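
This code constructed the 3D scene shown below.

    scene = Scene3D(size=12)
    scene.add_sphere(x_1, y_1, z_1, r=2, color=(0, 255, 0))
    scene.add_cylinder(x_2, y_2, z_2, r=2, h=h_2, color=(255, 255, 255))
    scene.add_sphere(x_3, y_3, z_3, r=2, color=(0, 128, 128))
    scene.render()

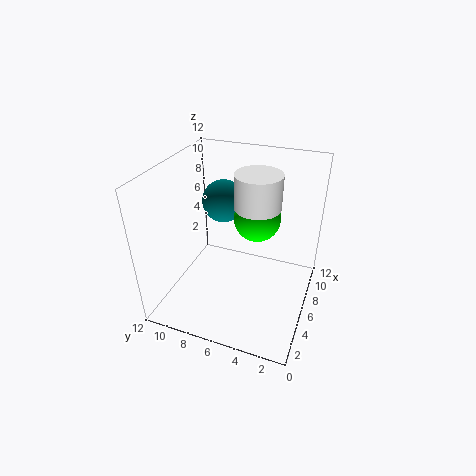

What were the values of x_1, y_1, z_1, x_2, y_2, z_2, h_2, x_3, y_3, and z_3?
x_1 = 8; y_1 = 5; z_1 = 7; x_2 = 8; y_2 = 5; z_2 = 8; h_2 = 3; x_3 = 10; y_3 = 9; z_3 = 7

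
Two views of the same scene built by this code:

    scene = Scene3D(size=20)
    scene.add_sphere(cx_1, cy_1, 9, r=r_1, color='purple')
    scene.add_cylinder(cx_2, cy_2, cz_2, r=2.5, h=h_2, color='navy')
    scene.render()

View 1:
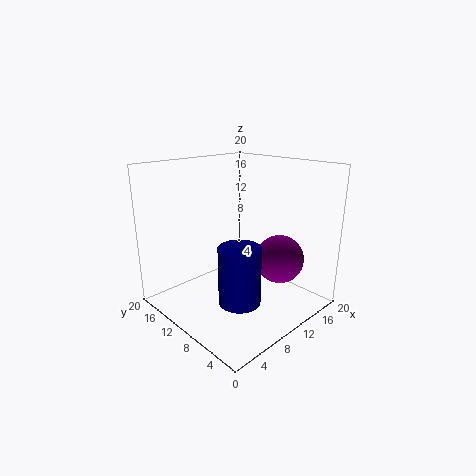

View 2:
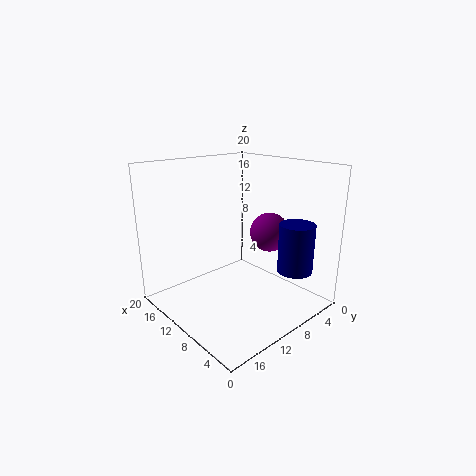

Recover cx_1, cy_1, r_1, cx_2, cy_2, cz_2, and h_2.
cx_1 = 10.5, cy_1 = 3, r_1 = 3, cx_2 = 4.5, cy_2 = 4, cz_2 = 5, h_2 = 7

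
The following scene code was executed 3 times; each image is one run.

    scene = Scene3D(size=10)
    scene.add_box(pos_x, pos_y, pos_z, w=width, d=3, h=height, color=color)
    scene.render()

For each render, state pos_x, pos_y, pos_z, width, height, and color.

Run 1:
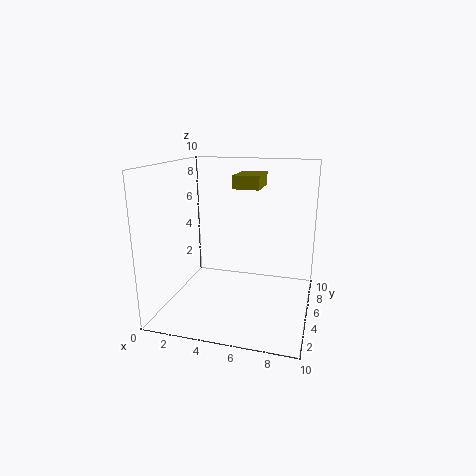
pos_x = 4, pos_y = 7, pos_z = 8, width = 2, height = 1, color = 'olive'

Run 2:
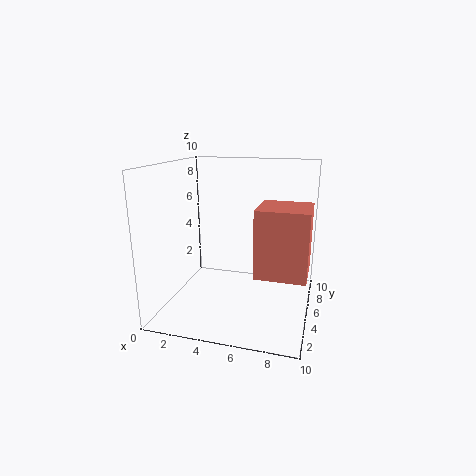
pos_x = 7, pos_y = 1, pos_z = 4, width = 3, height = 4, color = 'salmon'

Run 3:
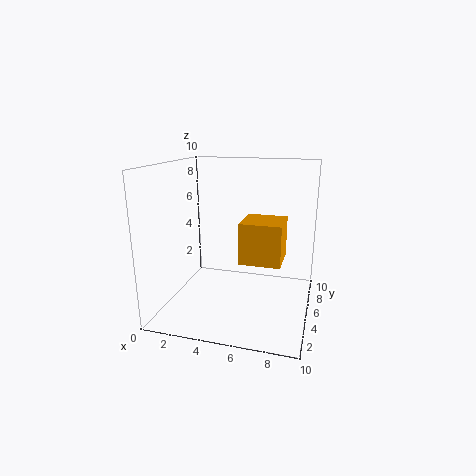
pos_x = 5, pos_y = 5, pos_z = 3, width = 3, height = 3, color = 'orange'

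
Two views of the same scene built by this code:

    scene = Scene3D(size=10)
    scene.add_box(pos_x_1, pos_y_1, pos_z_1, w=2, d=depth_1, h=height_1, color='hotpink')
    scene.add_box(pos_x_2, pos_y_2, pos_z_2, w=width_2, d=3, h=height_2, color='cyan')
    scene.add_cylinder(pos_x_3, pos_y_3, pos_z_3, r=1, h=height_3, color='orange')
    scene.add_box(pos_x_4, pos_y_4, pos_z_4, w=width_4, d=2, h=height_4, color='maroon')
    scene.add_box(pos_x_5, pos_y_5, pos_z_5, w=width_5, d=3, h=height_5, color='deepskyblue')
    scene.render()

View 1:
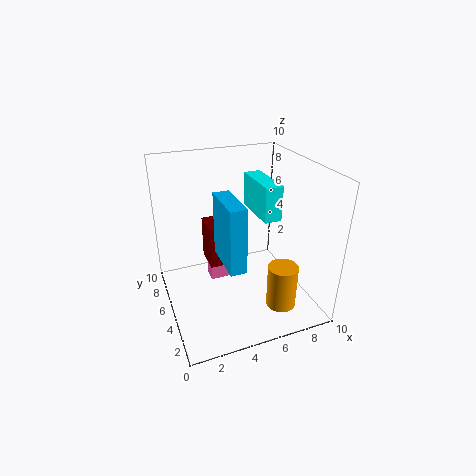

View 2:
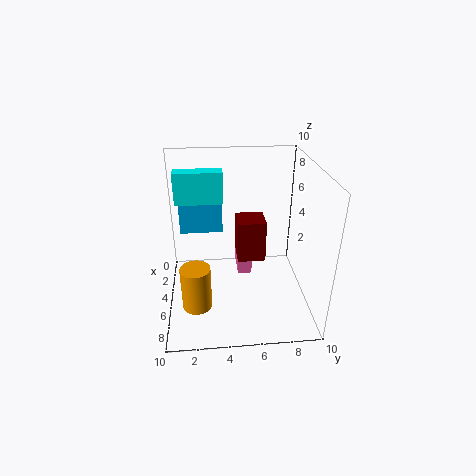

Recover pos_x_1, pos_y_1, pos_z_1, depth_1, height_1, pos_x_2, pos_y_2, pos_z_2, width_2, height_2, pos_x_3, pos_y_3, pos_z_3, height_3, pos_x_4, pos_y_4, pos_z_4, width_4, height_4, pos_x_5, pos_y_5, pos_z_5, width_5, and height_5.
pos_x_1 = 3, pos_y_1 = 5, pos_z_1 = 2, depth_1 = 1, height_1 = 1, pos_x_2 = 5, pos_y_2 = 1, pos_z_2 = 8, width_2 = 1, height_2 = 2, pos_x_3 = 7, pos_y_3 = 2, pos_z_3 = 1, height_3 = 3, pos_x_4 = 3, pos_y_4 = 5, pos_z_4 = 3, width_4 = 2, height_4 = 3, pos_x_5 = 3, pos_y_5 = 1, pos_z_5 = 5, width_5 = 1, height_5 = 4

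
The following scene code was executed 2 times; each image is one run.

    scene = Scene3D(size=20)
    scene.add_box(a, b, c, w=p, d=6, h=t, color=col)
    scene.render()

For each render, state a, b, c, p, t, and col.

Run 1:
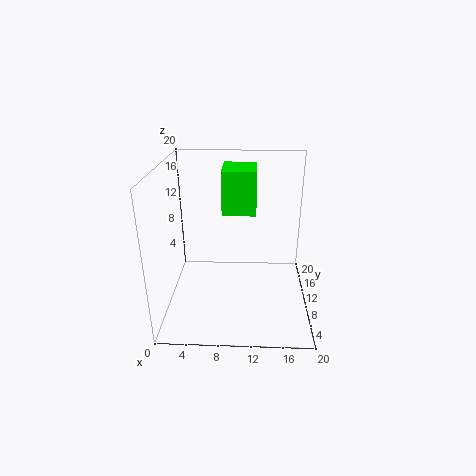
a = 7.5, b = 13, c = 12, p = 5, t = 6.5, col = 'lime'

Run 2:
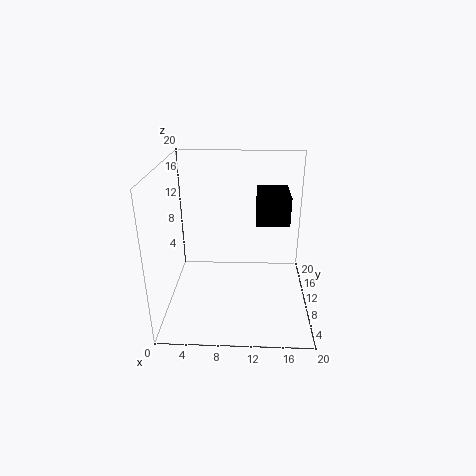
a = 12.5, b = 9.5, c = 12, p = 4.5, t = 4, col = 'black'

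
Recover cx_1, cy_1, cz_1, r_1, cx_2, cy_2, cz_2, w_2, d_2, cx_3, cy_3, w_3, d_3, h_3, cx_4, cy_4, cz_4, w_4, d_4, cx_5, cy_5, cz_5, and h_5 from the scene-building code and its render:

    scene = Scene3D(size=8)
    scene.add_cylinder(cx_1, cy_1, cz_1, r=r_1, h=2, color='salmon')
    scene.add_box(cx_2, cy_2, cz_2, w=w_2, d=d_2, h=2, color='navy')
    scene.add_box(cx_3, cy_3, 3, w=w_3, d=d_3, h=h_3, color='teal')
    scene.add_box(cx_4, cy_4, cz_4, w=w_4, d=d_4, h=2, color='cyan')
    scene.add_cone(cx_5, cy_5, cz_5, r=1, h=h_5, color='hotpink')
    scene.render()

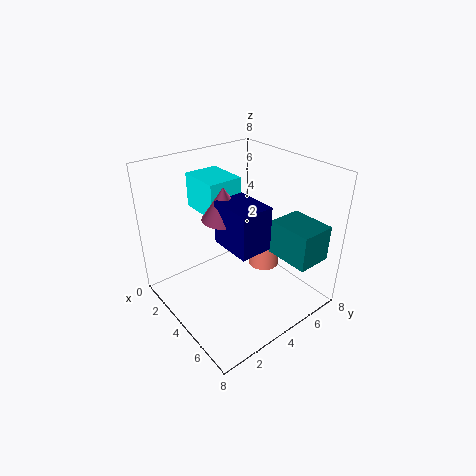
cx_1 = 3
cy_1 = 7
cz_1 = 0.5
r_1 = 1
cx_2 = 5.5
cy_2 = 1.5
cz_2 = 5.5
w_2 = 2
d_2 = 1.5
cx_3 = 5
cy_3 = 5.5
w_3 = 2.5
d_3 = 2
h_3 = 2
cx_4 = 0.5
cy_4 = 3
cz_4 = 5
w_4 = 2.5
d_4 = 2
cx_5 = 5.5
cy_5 = 2
cz_5 = 6.5
h_5 = 1.5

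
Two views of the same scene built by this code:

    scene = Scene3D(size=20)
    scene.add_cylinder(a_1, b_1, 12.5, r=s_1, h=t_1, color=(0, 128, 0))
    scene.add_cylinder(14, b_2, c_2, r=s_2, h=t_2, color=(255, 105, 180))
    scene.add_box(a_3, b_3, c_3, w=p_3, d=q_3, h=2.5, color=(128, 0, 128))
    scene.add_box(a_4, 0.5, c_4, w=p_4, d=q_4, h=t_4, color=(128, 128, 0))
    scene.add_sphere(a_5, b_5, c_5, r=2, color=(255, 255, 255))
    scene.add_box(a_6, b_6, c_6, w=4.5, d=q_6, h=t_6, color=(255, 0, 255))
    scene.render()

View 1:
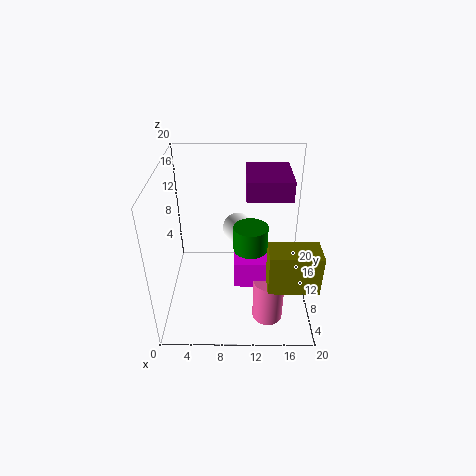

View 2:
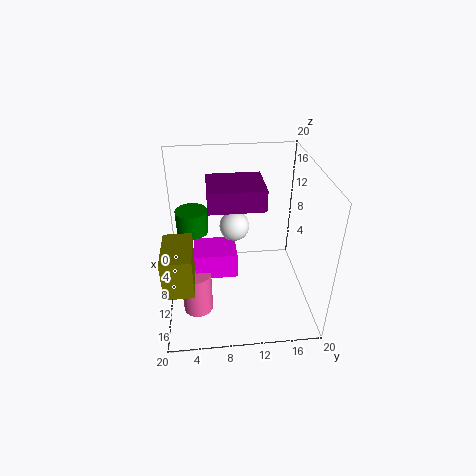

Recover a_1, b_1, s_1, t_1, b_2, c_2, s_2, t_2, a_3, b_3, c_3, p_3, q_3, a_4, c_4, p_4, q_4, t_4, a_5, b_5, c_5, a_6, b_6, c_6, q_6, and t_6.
a_1 = 11.5; b_1 = 4; s_1 = 2; t_1 = 3; b_2 = 4; c_2 = 1.5; s_2 = 2; t_2 = 6; a_3 = 11; b_3 = 6; c_3 = 17.5; p_3 = 5.5; q_3 = 6.5; a_4 = 13.5; c_4 = 8.5; p_4 = 6; q_4 = 3.5; t_4 = 5; a_5 = 10; b_5 = 9.5; c_5 = 12; a_6 = 9.5; b_6 = 4; c_6 = 6.5; q_6 = 5.5; t_6 = 3.5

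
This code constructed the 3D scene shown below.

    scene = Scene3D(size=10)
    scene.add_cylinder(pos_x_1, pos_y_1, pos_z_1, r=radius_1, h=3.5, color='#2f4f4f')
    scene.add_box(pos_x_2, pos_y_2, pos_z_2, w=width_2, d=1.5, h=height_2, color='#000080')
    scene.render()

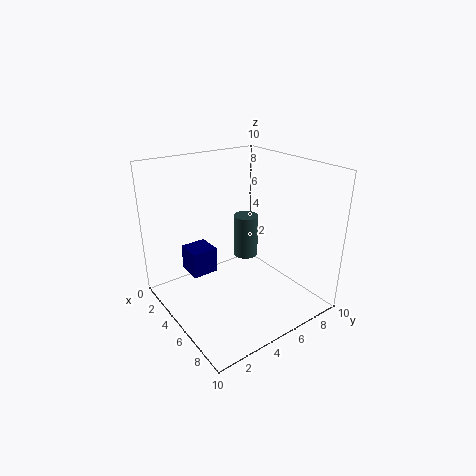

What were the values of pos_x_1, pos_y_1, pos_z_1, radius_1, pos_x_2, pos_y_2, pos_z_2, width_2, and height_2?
pos_x_1 = 2
pos_y_1 = 8
pos_z_1 = 1.5
radius_1 = 1
pos_x_2 = 5.5
pos_y_2 = 0.5
pos_z_2 = 4.5
width_2 = 1.5
height_2 = 1.5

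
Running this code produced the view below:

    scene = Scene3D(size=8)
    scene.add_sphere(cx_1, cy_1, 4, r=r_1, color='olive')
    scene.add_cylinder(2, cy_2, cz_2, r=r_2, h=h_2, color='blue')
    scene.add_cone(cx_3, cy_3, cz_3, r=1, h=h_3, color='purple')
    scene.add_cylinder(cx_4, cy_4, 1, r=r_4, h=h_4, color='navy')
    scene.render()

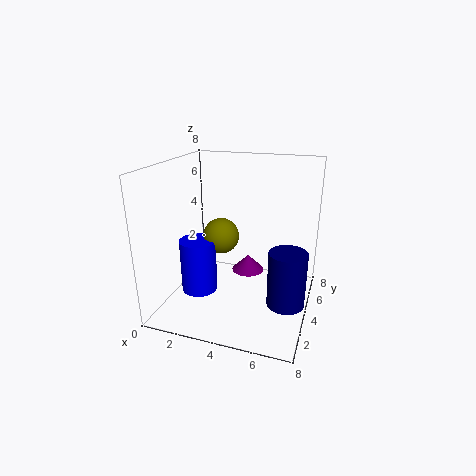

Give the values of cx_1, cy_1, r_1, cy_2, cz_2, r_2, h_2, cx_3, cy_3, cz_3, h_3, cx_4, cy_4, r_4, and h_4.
cx_1 = 3; cy_1 = 4; r_1 = 1; cy_2 = 3; cz_2 = 1; r_2 = 1; h_2 = 3; cx_3 = 4; cy_3 = 6; cz_3 = 1; h_3 = 1; cx_4 = 7; cy_4 = 3; r_4 = 1; h_4 = 3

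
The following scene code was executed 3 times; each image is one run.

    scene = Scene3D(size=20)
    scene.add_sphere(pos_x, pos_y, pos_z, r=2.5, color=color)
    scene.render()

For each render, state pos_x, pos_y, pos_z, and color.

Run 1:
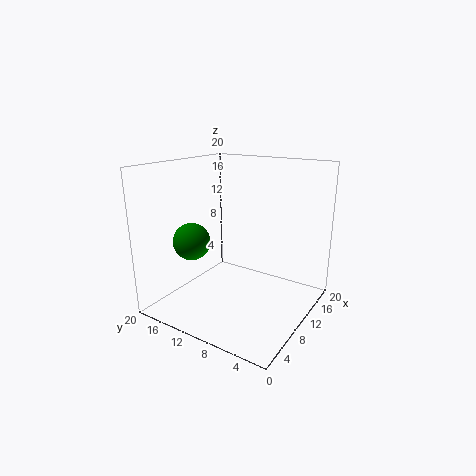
pos_x = 5.5
pos_y = 14.5
pos_z = 10
color = 'green'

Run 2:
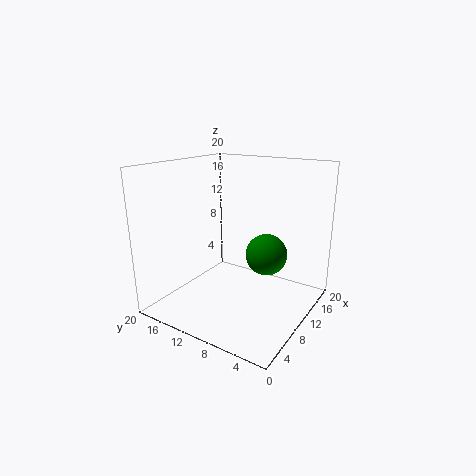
pos_x = 7
pos_y = 4
pos_z = 10
color = 'green'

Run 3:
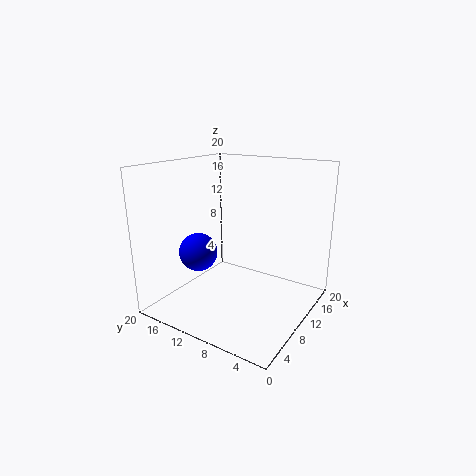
pos_x = 5
pos_y = 13
pos_z = 9
color = 'blue'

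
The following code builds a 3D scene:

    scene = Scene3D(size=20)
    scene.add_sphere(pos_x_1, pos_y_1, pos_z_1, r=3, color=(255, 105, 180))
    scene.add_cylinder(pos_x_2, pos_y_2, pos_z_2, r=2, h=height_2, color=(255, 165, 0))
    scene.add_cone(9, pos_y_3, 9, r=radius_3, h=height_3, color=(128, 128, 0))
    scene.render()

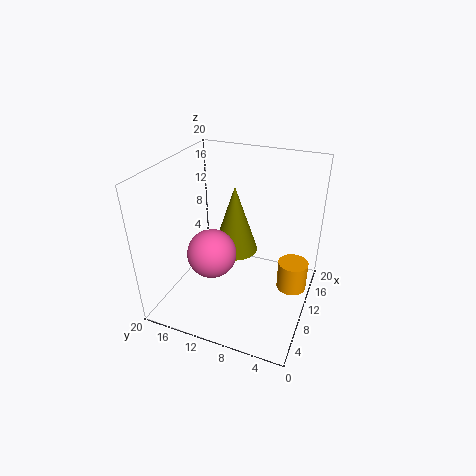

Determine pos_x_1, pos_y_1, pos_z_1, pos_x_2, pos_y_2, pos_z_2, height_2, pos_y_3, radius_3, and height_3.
pos_x_1 = 4
pos_y_1 = 11
pos_z_1 = 11
pos_x_2 = 10
pos_y_2 = 2
pos_z_2 = 4
height_2 = 4
pos_y_3 = 10
radius_3 = 3
height_3 = 9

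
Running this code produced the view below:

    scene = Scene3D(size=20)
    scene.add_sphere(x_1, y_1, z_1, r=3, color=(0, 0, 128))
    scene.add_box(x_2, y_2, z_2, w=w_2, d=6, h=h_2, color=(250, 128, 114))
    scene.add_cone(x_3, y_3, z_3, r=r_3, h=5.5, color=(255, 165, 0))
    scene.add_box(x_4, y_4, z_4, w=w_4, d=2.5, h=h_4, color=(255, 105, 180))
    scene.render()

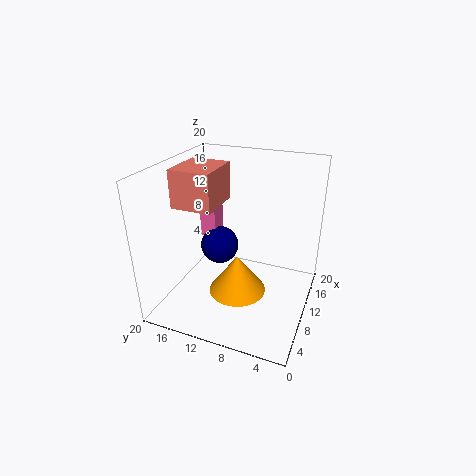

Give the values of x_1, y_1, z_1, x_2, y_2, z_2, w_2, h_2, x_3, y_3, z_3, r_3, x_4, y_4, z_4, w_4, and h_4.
x_1 = 14.5
y_1 = 15
z_1 = 5.5
x_2 = 8.5
y_2 = 13.5
z_2 = 13.5
w_2 = 7
h_2 = 5.5
x_3 = 8.5
y_3 = 9.5
z_3 = 2.5
r_3 = 4
x_4 = 14
y_4 = 15.5
z_4 = 7
w_4 = 3
h_4 = 5.5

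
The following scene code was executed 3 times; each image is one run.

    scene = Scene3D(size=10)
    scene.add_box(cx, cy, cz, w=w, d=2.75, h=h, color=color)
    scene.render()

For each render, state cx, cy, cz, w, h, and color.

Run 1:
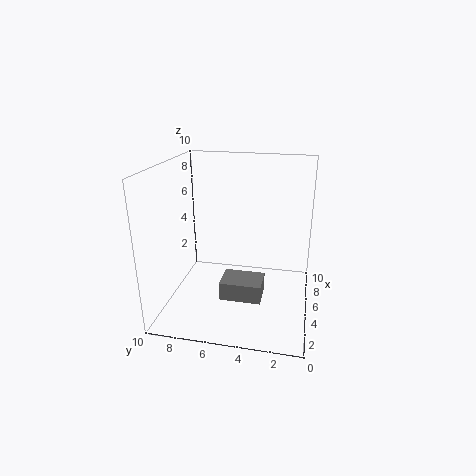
cx = 2.5, cy = 3, cz = 1.5, w = 2, h = 1.25, color = 'gray'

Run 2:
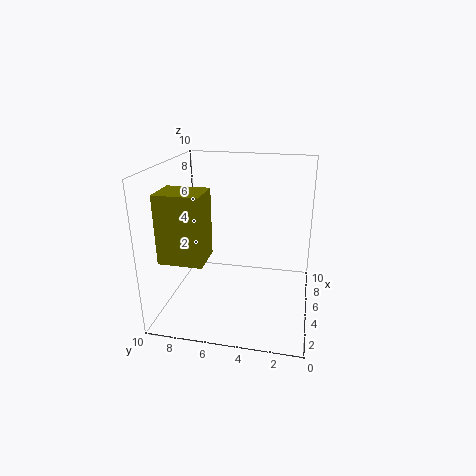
cx = 0.75, cy = 6.25, cz = 4.75, w = 2.25, h = 4.25, color = 'olive'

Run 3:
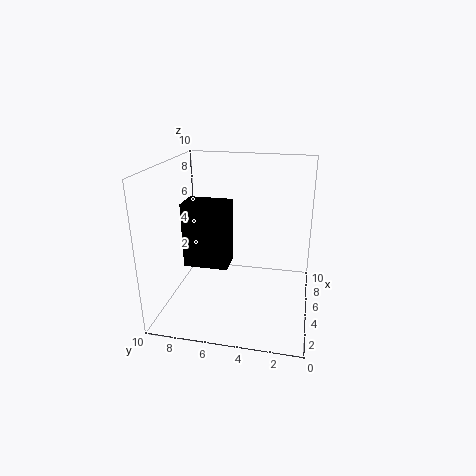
cx = 1.75, cy = 5, cz = 4.25, w = 1.75, h = 4, color = 'black'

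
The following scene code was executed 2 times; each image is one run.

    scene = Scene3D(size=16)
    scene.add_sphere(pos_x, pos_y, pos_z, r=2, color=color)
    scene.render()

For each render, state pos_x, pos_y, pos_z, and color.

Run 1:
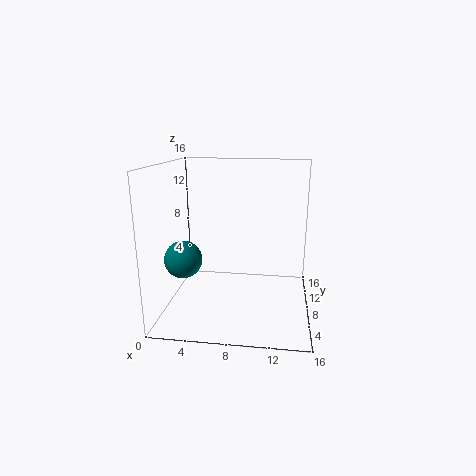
pos_x = 2.5; pos_y = 5.25; pos_z = 6.25; color = 'teal'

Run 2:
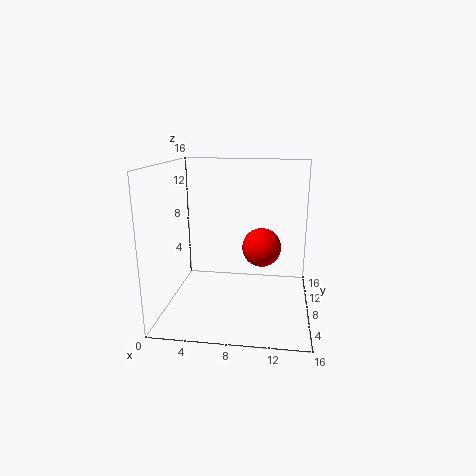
pos_x = 10.75; pos_y = 6; pos_z = 7.75; color = 'red'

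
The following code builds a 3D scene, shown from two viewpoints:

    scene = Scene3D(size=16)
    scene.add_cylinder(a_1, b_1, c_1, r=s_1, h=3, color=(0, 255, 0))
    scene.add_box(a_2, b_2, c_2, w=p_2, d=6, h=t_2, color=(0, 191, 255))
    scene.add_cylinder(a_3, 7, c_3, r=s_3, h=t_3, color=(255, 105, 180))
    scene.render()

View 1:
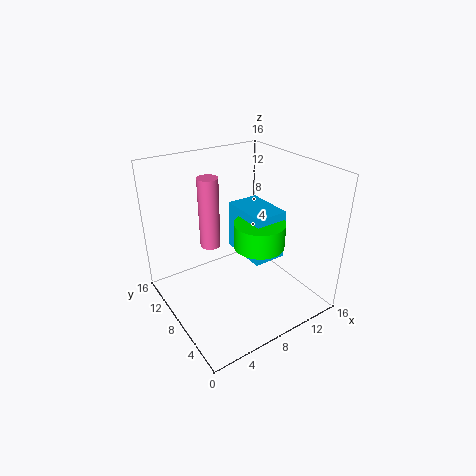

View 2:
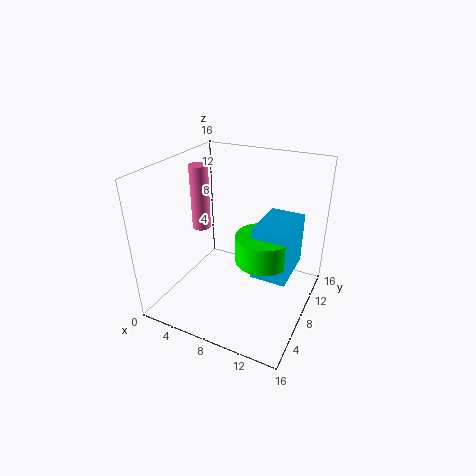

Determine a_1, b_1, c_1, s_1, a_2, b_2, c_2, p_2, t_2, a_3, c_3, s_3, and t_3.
a_1 = 11; b_1 = 8; c_1 = 6; s_1 = 3; a_2 = 10; b_2 = 7; c_2 = 4; p_2 = 4; t_2 = 6; a_3 = 4; c_3 = 9; s_3 = 1; t_3 = 7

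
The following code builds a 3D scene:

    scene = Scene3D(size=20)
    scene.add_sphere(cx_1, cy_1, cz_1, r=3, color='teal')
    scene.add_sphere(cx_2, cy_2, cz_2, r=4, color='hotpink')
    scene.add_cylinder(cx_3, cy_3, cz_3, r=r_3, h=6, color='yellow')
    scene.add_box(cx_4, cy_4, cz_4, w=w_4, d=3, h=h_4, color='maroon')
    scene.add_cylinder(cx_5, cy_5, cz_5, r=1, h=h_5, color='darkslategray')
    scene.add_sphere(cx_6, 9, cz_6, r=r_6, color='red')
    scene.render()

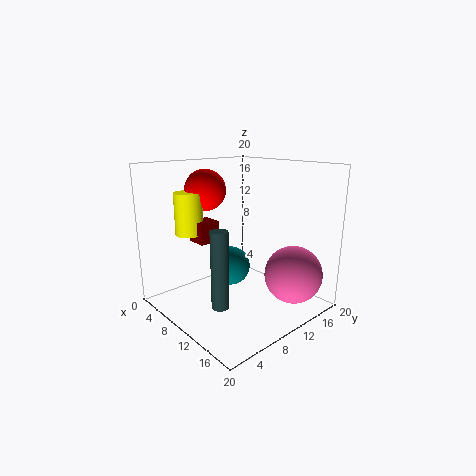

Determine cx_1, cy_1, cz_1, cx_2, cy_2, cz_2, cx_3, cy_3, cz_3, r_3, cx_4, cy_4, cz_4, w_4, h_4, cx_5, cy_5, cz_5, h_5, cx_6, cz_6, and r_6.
cx_1 = 6; cy_1 = 12; cz_1 = 4; cx_2 = 16; cy_2 = 15; cz_2 = 5; cx_3 = 4; cy_3 = 6; cz_3 = 10; r_3 = 2; cx_4 = 4; cy_4 = 6; cz_4 = 9; w_4 = 3; h_4 = 3; cx_5 = 16; cy_5 = 2; cz_5 = 5; h_5 = 9; cx_6 = 4; cz_6 = 16; r_6 = 3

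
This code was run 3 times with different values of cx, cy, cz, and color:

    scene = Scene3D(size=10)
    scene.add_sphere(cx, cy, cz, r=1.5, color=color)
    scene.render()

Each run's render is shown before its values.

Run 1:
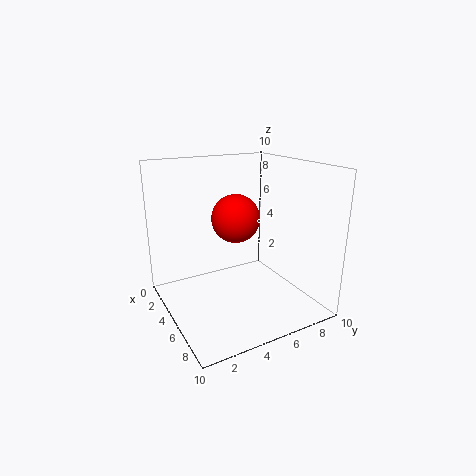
cx = 6.5, cy = 4, cz = 7, color = 'red'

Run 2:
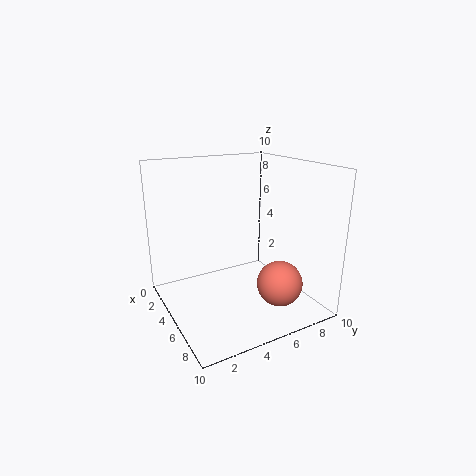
cx = 8, cy = 6.5, cz = 2.5, color = 'salmon'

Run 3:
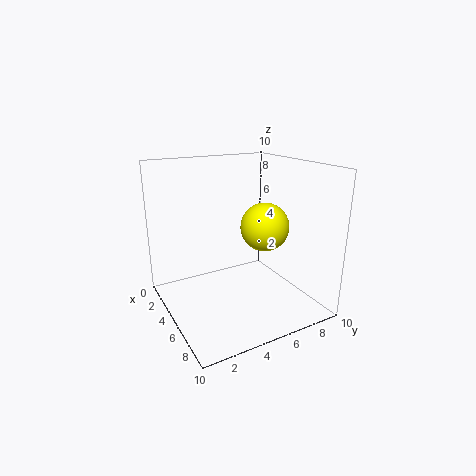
cx = 7.5, cy = 5.5, cz = 6.5, color = 'yellow'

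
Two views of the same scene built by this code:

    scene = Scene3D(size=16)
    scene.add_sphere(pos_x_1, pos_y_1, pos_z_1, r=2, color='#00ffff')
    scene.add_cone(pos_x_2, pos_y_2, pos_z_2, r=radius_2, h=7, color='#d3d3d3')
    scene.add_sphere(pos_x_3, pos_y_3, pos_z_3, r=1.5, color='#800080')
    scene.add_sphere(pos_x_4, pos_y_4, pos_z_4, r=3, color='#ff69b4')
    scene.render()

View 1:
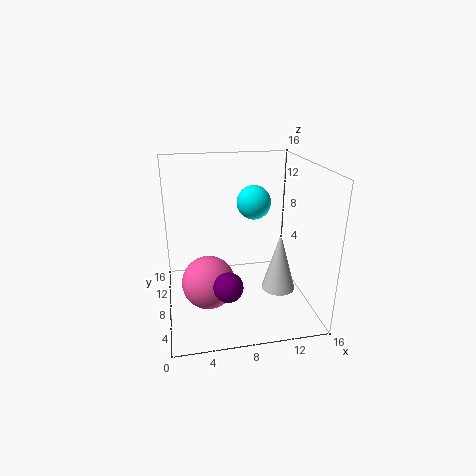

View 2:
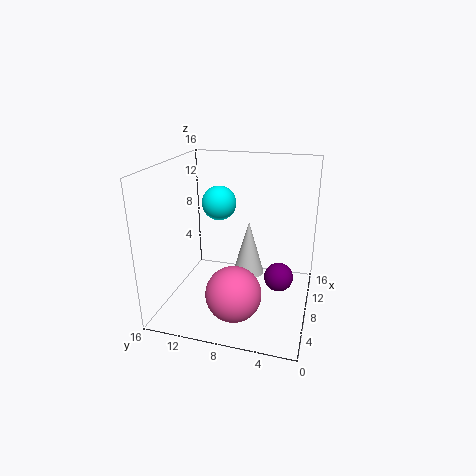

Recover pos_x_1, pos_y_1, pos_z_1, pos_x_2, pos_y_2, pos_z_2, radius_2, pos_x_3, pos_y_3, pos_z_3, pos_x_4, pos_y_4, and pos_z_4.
pos_x_1 = 10.5
pos_y_1 = 11
pos_z_1 = 11
pos_x_2 = 13
pos_y_2 = 8
pos_z_2 = 1
radius_2 = 2
pos_x_3 = 6
pos_y_3 = 3
pos_z_3 = 5
pos_x_4 = 4.5
pos_y_4 = 7.5
pos_z_4 = 3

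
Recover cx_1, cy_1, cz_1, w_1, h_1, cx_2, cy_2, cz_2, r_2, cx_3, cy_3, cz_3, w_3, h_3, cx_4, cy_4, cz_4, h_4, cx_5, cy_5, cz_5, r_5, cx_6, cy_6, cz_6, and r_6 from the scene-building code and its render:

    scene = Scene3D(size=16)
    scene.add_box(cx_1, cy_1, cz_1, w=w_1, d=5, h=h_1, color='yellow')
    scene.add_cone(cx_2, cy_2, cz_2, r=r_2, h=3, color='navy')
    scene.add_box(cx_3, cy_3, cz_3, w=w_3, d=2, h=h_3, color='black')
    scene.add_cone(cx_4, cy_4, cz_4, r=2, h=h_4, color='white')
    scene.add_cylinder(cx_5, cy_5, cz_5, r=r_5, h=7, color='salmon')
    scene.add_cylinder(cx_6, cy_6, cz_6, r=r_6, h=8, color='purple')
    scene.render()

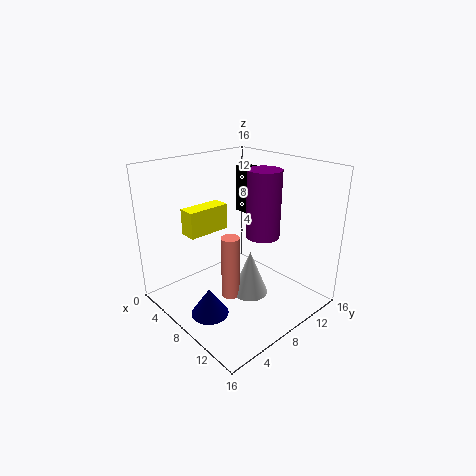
cx_1 = 3
cy_1 = 4
cz_1 = 8
w_1 = 2
h_1 = 3
cx_2 = 9
cy_2 = 3
cz_2 = 1
r_2 = 2
cx_3 = 1
cy_3 = 14
cz_3 = 8
w_3 = 4
h_3 = 6
cx_4 = 10
cy_4 = 8
cz_4 = 2
h_4 = 5
cx_5 = 9
cy_5 = 6
cz_5 = 2
r_5 = 1
cx_6 = 8
cy_6 = 12
cz_6 = 7
r_6 = 2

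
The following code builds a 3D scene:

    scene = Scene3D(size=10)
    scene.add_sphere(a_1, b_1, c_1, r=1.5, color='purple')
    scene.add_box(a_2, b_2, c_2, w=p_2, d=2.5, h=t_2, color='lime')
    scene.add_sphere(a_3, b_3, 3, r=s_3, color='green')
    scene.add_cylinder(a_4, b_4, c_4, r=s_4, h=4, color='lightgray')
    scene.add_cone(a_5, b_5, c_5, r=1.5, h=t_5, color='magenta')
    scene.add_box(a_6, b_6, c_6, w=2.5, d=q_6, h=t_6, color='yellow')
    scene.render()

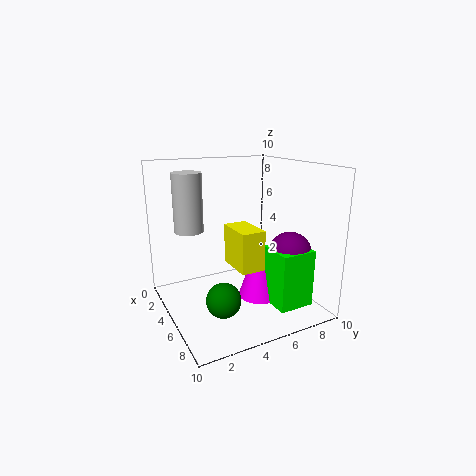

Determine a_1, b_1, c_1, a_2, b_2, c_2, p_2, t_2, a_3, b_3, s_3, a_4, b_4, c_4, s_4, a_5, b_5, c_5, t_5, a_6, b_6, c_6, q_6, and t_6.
a_1 = 7
b_1 = 8
c_1 = 4
a_2 = 6
b_2 = 6.5
c_2 = 0.5
p_2 = 2.5
t_2 = 4
a_3 = 9
b_3 = 2
s_3 = 1
a_4 = 3.5
b_4 = 2
c_4 = 5.5
s_4 = 1
a_5 = 5.5
b_5 = 6.5
c_5 = 0.5
t_5 = 4.5
a_6 = 6
b_6 = 3.5
c_6 = 4
q_6 = 1.5
t_6 = 2.5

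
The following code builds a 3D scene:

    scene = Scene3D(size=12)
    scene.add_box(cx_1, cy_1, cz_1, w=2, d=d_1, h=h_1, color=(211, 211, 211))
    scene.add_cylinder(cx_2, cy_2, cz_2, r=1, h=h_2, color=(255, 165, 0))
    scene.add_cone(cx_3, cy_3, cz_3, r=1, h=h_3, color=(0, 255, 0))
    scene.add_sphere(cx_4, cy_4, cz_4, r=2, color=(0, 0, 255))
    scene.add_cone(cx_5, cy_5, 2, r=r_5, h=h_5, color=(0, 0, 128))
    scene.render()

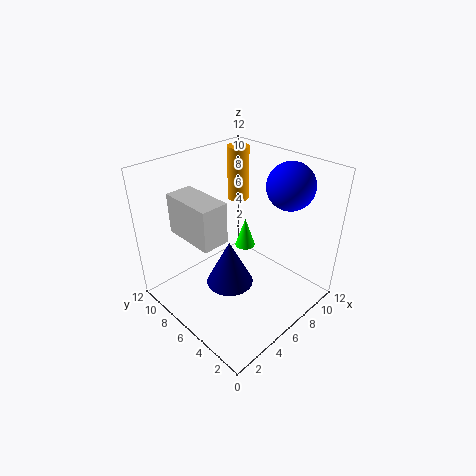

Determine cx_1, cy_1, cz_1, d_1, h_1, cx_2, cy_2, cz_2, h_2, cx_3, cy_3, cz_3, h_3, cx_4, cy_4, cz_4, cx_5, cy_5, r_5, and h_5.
cx_1 = 1; cy_1 = 4; cz_1 = 8; d_1 = 4; h_1 = 3; cx_2 = 10; cy_2 = 10; cz_2 = 7; h_2 = 5; cx_3 = 10; cy_3 = 9; cz_3 = 2; h_3 = 3; cx_4 = 10; cy_4 = 4; cz_4 = 10; cx_5 = 5; cy_5 = 6; r_5 = 2; h_5 = 4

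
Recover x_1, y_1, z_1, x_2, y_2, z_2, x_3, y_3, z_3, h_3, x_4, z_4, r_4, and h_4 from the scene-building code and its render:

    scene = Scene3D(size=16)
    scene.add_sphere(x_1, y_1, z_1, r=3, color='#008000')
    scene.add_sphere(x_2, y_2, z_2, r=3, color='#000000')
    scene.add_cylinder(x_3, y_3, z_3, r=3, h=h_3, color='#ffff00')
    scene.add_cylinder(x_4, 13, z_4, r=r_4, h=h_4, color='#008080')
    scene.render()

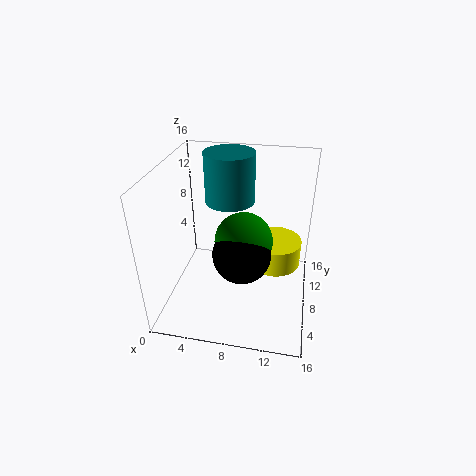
x_1 = 9; y_1 = 6; z_1 = 9; x_2 = 9; y_2 = 5; z_2 = 8; x_3 = 12; y_3 = 10; z_3 = 4; h_3 = 3; x_4 = 6; z_4 = 10; r_4 = 3; h_4 = 6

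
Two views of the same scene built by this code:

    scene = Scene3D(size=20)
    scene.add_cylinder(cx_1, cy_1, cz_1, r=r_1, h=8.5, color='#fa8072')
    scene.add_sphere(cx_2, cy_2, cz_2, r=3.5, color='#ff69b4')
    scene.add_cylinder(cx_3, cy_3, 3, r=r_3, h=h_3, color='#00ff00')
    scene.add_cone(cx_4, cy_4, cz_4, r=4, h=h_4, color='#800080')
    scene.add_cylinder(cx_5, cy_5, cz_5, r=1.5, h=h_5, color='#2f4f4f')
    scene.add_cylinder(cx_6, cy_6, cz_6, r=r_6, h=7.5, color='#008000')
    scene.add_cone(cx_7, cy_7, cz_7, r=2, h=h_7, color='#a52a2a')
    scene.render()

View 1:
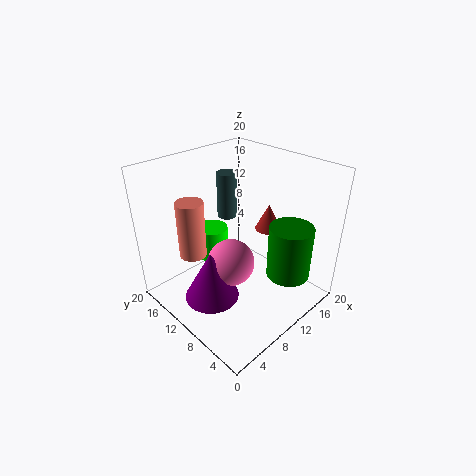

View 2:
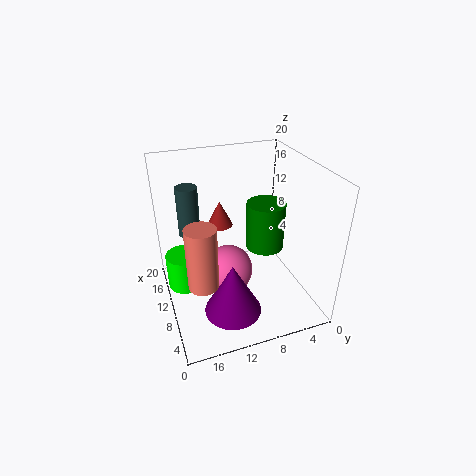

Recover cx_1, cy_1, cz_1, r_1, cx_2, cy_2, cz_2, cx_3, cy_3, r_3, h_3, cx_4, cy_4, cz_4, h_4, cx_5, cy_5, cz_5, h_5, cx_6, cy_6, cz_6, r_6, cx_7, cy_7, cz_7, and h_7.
cx_1 = 6.5, cy_1 = 16, cz_1 = 6, r_1 = 2, cx_2 = 10, cy_2 = 11.5, cz_2 = 5, cx_3 = 11.5, cy_3 = 17.5, r_3 = 2.5, h_3 = 5, cx_4 = 6.5, cy_4 = 12, cz_4 = 0.5, h_4 = 7.5, cx_5 = 13.5, cy_5 = 16, cz_5 = 10, h_5 = 7, cx_6 = 14, cy_6 = 4, cz_6 = 5, r_6 = 3, cx_7 = 17, cy_7 = 10.5, cz_7 = 8.5, h_7 = 4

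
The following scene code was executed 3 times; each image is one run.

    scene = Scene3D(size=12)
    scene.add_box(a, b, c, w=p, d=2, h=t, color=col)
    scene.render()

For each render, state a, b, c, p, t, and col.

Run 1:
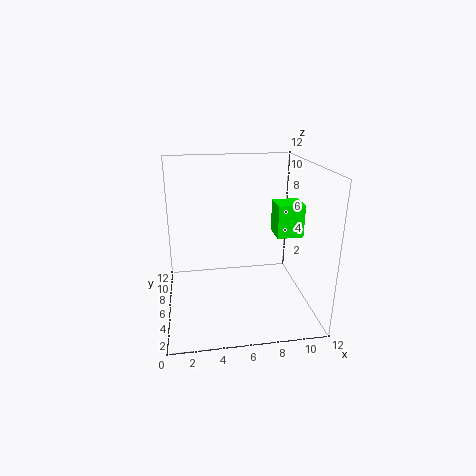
a = 8.5, b = 3, c = 7, p = 2, t = 2.5, col = 'lime'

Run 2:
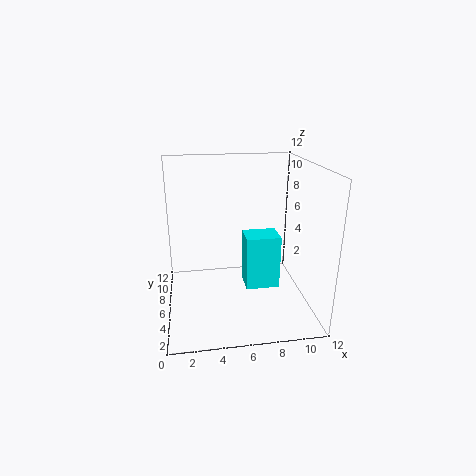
a = 6, b = 2, c = 3.5, p = 2.5, t = 4, col = 'cyan'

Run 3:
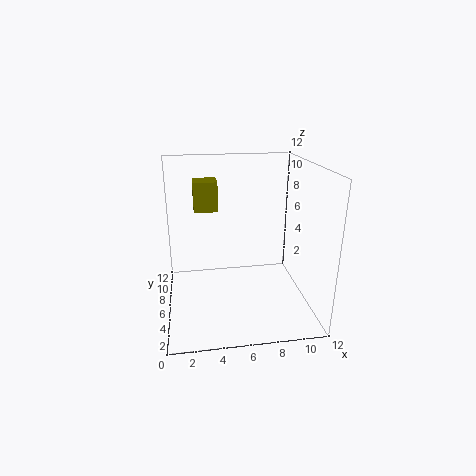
a = 2.5, b = 7, c = 8, p = 2, t = 2.5, col = 'olive'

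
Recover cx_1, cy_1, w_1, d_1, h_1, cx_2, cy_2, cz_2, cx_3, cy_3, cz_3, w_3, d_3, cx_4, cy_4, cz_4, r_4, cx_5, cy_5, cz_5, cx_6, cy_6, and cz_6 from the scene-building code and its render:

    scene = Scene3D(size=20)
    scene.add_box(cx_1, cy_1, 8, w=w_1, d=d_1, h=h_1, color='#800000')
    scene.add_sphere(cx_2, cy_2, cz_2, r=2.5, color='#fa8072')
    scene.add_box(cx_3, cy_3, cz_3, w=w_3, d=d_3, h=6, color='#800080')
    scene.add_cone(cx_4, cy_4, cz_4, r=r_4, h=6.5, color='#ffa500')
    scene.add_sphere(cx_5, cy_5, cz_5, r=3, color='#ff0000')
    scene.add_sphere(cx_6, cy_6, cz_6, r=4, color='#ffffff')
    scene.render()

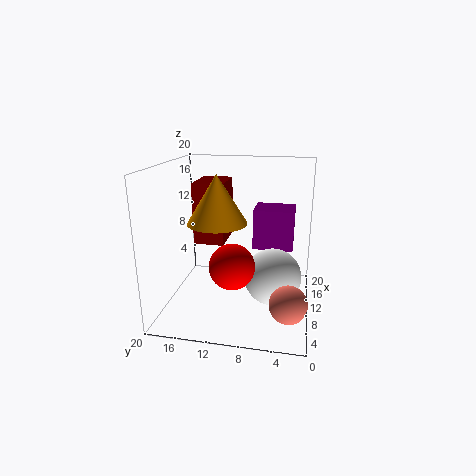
cx_1 = 11.5; cy_1 = 12.5; w_1 = 6.5; d_1 = 4.5; h_1 = 9; cx_2 = 5.5; cy_2 = 2.5; cz_2 = 3; cx_3 = 13.5; cy_3 = 2.5; cz_3 = 7; w_3 = 5; d_3 = 6; cx_4 = 8.5; cy_4 = 12.5; cz_4 = 12.5; r_4 = 4; cx_5 = 6; cy_5 = 10; cz_5 = 7.5; cx_6 = 10; cy_6 = 5; cz_6 = 4.5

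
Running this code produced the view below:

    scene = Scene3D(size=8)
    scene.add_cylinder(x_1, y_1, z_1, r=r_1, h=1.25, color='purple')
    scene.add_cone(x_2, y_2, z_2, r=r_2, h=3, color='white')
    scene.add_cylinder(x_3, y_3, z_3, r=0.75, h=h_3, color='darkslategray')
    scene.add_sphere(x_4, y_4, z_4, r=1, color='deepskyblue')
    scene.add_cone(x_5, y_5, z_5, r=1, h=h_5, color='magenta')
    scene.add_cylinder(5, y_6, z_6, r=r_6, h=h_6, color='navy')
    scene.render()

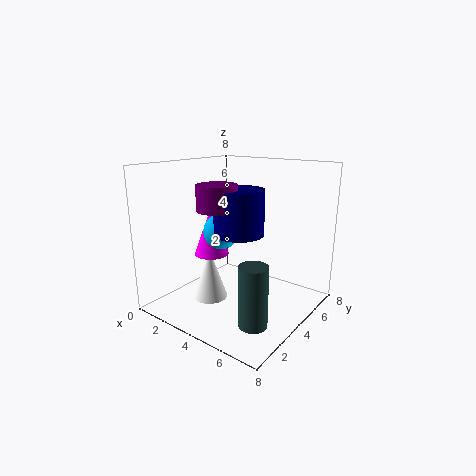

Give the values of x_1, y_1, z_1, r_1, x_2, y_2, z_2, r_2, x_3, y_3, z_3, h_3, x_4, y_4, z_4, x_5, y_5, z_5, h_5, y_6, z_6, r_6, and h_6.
x_1 = 4.25; y_1 = 2; z_1 = 6; r_1 = 1; x_2 = 2.5; y_2 = 3.25; z_2 = 0.25; r_2 = 1; x_3 = 6.25; y_3 = 2.25; z_3 = 0.25; h_3 = 3.25; x_4 = 3; y_4 = 3.75; z_4 = 4.25; x_5 = 2.25; y_5 = 3.75; z_5 = 2.75; h_5 = 2.75; y_6 = 2.75; z_6 = 4.75; r_6 = 1.25; h_6 = 2.25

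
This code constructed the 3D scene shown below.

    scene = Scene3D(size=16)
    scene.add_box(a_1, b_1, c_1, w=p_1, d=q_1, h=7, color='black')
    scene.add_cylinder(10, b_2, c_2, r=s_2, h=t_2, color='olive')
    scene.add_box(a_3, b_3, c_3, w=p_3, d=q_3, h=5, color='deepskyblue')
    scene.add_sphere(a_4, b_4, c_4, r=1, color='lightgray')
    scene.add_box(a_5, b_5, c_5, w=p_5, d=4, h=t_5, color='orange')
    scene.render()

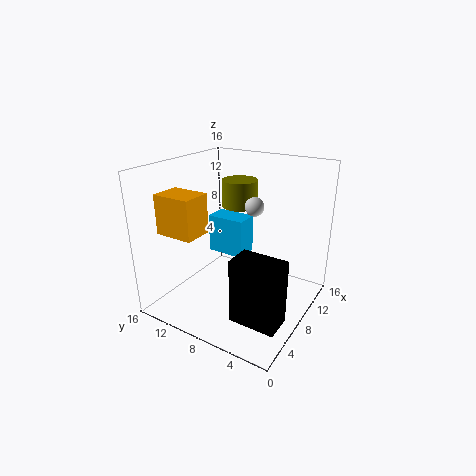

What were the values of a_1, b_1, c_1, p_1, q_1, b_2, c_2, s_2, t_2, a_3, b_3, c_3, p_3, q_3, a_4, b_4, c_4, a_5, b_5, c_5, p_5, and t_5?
a_1 = 3, b_1 = 1, c_1 = 1, p_1 = 3, q_1 = 5, b_2 = 9, c_2 = 11, s_2 = 2, t_2 = 3, a_3 = 12, b_3 = 10, c_3 = 3, p_3 = 3, q_3 = 5, a_4 = 8, b_4 = 6, c_4 = 12, a_5 = 1, b_5 = 9, c_5 = 10, p_5 = 3, t_5 = 4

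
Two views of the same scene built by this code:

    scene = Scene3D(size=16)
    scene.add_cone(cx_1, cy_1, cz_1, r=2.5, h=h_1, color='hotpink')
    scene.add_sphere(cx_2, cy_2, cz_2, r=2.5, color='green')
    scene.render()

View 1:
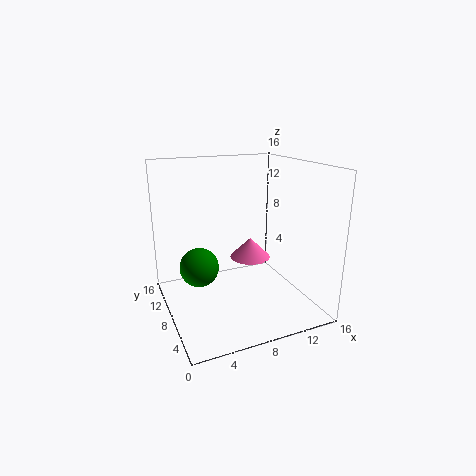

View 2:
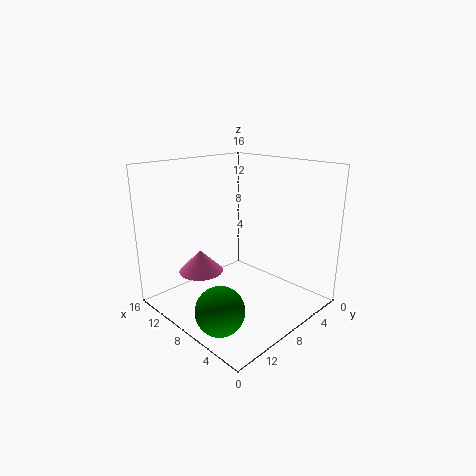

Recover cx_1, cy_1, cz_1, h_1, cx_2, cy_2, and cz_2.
cx_1 = 11; cy_1 = 11; cz_1 = 4; h_1 = 2.5; cx_2 = 5; cy_2 = 13.5; cz_2 = 2.5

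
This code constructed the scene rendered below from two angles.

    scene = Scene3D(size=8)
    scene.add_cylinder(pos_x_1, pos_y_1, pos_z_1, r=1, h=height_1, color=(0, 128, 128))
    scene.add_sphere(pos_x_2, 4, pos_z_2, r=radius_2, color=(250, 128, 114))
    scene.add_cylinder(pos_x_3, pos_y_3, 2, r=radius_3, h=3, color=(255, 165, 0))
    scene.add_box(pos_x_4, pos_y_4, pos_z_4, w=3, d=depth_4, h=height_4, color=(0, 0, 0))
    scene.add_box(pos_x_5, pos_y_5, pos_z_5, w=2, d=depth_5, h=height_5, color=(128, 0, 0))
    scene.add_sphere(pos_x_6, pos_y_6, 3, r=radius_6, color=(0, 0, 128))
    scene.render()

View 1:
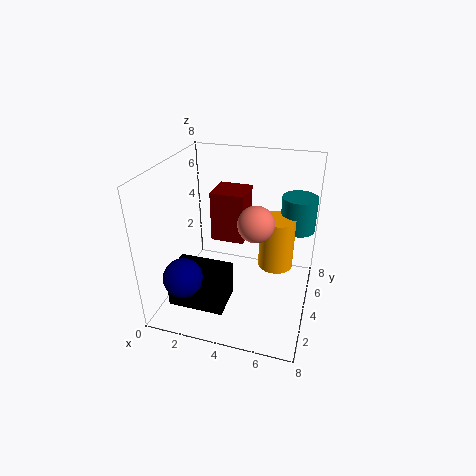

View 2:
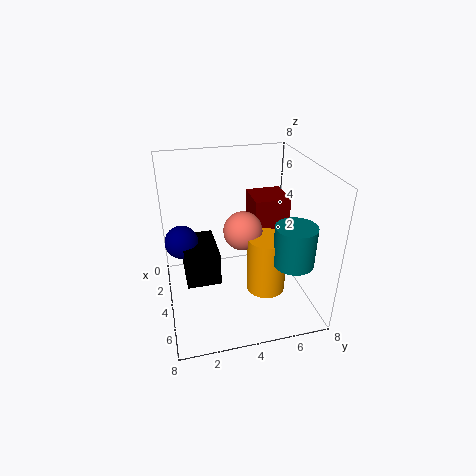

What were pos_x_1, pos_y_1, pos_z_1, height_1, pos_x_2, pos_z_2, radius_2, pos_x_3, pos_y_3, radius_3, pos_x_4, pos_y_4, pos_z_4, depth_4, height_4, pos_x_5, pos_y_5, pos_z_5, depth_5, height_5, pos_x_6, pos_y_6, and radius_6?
pos_x_1 = 7; pos_y_1 = 6; pos_z_1 = 4; height_1 = 2; pos_x_2 = 5; pos_z_2 = 5; radius_2 = 1; pos_x_3 = 6; pos_y_3 = 5; radius_3 = 1; pos_x_4 = 1; pos_y_4 = 1; pos_z_4 = 1; depth_4 = 2; height_4 = 2; pos_x_5 = 2; pos_y_5 = 5; pos_z_5 = 3; depth_5 = 2; height_5 = 3; pos_x_6 = 2; pos_y_6 = 1; radius_6 = 1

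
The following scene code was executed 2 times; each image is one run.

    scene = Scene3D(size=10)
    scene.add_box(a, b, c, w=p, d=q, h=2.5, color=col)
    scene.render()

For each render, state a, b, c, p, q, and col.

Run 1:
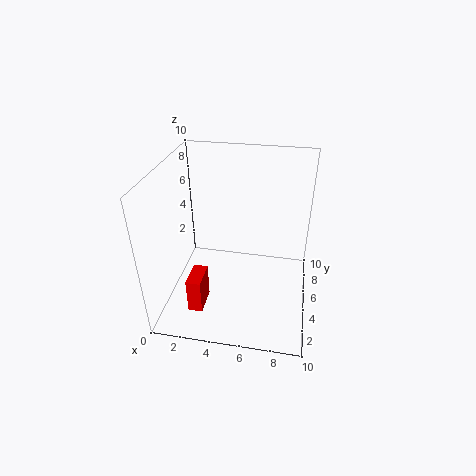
a = 2; b = 2; c = 0.5; p = 1; q = 2; col = 'red'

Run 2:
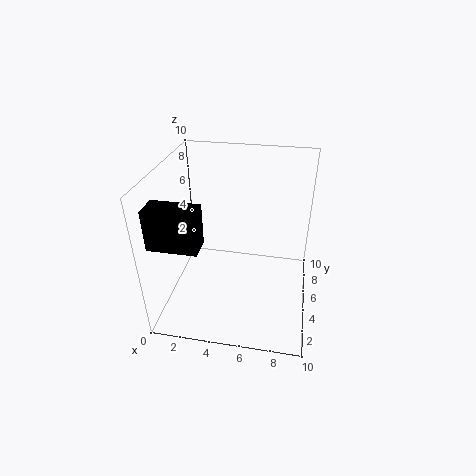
a = 0.5; b = 0.5; c = 6.5; p = 3; q = 1.5; col = 'black'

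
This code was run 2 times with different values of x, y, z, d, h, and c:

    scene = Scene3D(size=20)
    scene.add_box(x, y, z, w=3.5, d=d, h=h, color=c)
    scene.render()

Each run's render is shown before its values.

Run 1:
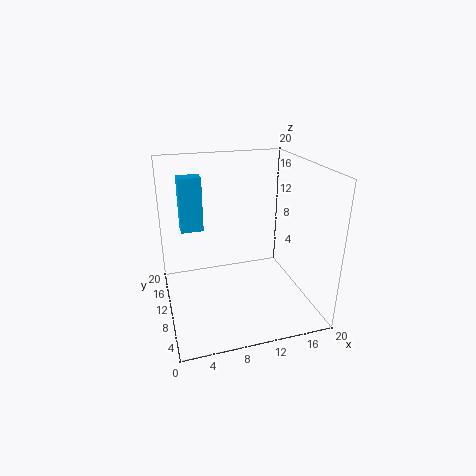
x = 3; y = 17; z = 8.5; d = 2.5; h = 8.5; c = 'deepskyblue'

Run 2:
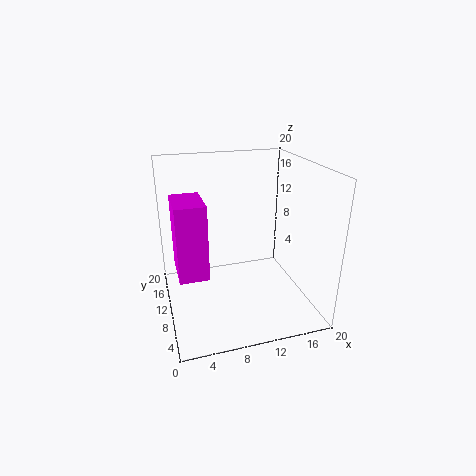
x = 1; y = 3; z = 8.5; d = 5.5; h = 9; c = 'magenta'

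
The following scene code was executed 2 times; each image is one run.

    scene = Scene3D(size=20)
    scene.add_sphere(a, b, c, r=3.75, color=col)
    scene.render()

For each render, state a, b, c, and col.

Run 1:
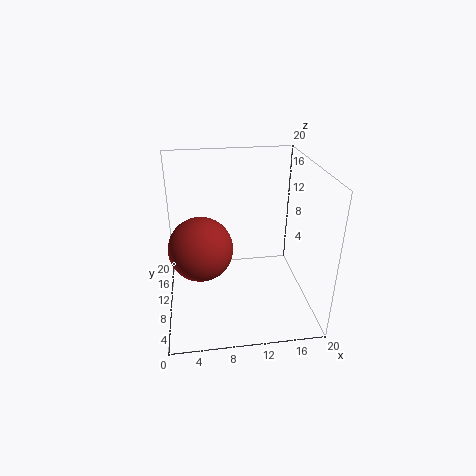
a = 4.75, b = 4, c = 12.25, col = 'brown'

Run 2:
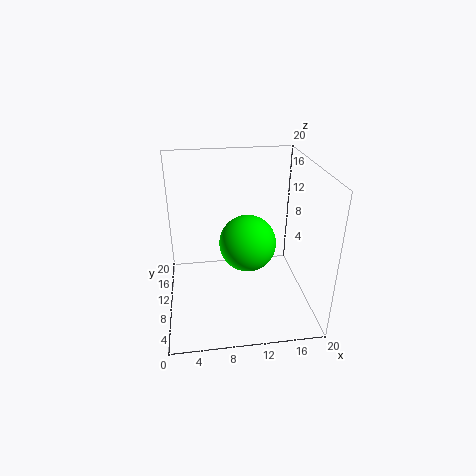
a = 11, b = 8, c = 10.25, col = 'lime'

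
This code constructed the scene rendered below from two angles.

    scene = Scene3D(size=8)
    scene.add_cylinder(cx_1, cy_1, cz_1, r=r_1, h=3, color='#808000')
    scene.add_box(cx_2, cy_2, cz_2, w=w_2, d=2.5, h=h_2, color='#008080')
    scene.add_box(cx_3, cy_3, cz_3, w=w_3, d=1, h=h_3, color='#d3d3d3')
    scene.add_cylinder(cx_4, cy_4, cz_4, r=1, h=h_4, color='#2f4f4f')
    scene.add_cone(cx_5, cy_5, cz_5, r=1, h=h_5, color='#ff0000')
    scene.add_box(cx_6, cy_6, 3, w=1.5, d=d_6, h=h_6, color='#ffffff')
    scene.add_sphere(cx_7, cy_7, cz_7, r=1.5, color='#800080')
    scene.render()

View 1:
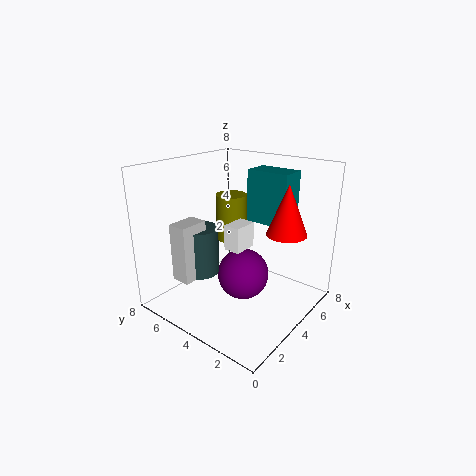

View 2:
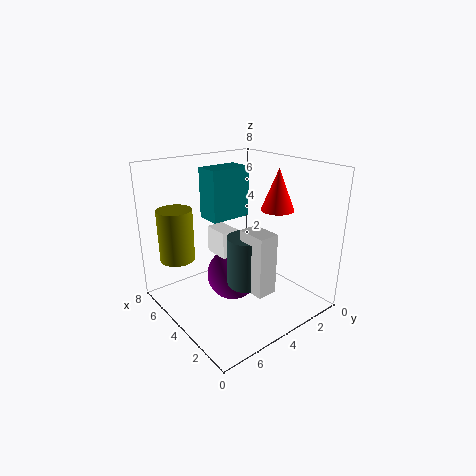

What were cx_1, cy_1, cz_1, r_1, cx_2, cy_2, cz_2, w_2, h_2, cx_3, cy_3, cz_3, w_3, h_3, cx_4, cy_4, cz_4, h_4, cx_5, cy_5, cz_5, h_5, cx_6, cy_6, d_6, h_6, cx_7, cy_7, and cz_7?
cx_1 = 6.5, cy_1 = 6.5, cz_1 = 2.5, r_1 = 1, cx_2 = 5.5, cy_2 = 2, cz_2 = 4.5, w_2 = 1.5, h_2 = 3, cx_3 = 0.5, cy_3 = 4.5, cz_3 = 2.5, w_3 = 1.5, h_3 = 3, cx_4 = 2, cy_4 = 5, cz_4 = 2.5, h_4 = 2.5, cx_5 = 4, cy_5 = 1, cz_5 = 5, h_5 = 2.5, cx_6 = 4, cy_6 = 4, d_6 = 1, h_6 = 1.5, cx_7 = 4.5, cy_7 = 4, cz_7 = 1.5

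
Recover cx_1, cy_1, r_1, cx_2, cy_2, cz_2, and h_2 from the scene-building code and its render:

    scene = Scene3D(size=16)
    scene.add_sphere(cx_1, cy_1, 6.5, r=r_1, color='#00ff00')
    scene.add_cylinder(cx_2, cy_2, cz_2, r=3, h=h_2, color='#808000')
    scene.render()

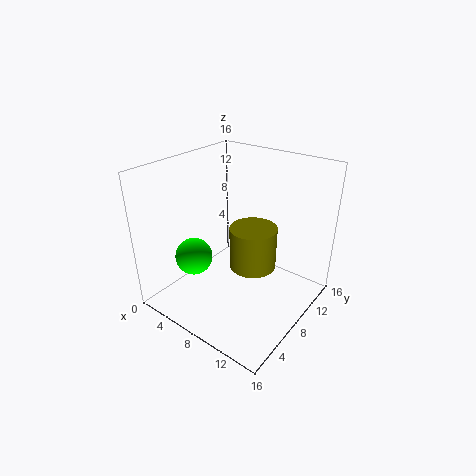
cx_1 = 5, cy_1 = 4, r_1 = 2, cx_2 = 7, cy_2 = 12.5, cz_2 = 1.5, h_2 = 5.5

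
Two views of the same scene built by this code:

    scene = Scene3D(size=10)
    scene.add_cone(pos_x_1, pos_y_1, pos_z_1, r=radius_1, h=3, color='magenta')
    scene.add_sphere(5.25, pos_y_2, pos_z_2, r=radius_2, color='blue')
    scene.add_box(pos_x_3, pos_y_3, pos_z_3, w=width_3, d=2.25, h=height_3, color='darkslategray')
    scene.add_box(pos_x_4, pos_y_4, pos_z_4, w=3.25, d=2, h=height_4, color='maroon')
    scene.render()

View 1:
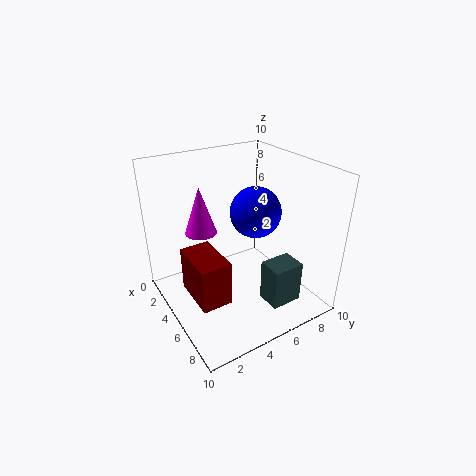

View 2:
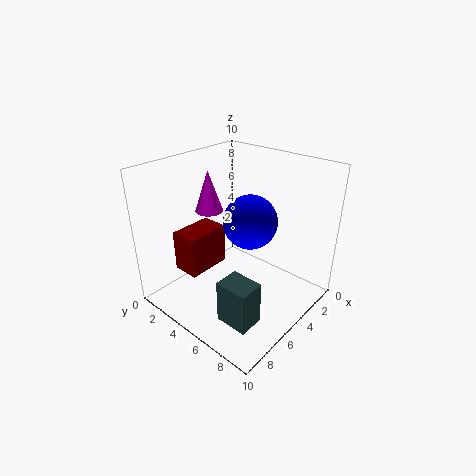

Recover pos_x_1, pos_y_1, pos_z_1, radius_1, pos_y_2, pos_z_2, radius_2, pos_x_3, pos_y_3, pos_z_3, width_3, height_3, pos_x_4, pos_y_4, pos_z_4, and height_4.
pos_x_1 = 5
pos_y_1 = 2.25
pos_z_1 = 6.25
radius_1 = 1
pos_y_2 = 6.25
pos_z_2 = 6.75
radius_2 = 1.75
pos_x_3 = 6.5
pos_y_3 = 6
pos_z_3 = 0.5
width_3 = 1.75
height_3 = 3
pos_x_4 = 4.25
pos_y_4 = 1
pos_z_4 = 2
height_4 = 3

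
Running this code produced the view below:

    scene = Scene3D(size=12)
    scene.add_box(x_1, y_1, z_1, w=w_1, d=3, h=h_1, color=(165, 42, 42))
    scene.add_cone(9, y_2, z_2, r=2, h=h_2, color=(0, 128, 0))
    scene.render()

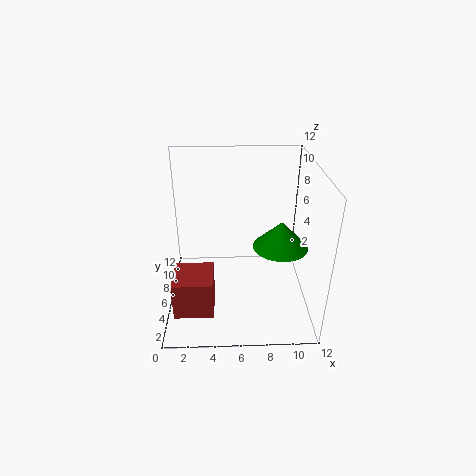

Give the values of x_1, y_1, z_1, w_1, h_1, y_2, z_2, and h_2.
x_1 = 1
y_1 = 1
z_1 = 2
w_1 = 3
h_1 = 3
y_2 = 3
z_2 = 7
h_2 = 2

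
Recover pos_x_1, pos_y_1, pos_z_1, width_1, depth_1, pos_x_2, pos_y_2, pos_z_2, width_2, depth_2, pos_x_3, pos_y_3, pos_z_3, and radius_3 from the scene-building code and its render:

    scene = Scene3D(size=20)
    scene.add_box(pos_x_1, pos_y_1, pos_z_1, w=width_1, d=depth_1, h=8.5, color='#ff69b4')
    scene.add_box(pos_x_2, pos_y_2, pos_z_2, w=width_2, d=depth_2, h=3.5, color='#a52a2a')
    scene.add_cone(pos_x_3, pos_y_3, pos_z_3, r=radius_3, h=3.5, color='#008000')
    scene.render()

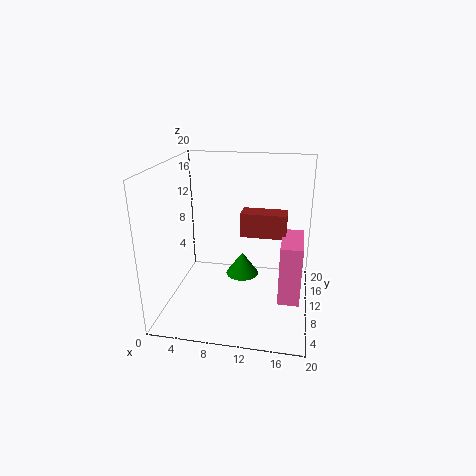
pos_x_1 = 16; pos_y_1 = 7.5; pos_z_1 = 1.5; width_1 = 3; depth_1 = 7; pos_x_2 = 10; pos_y_2 = 11.5; pos_z_2 = 9.5; width_2 = 6.5; depth_2 = 3; pos_x_3 = 10; pos_y_3 = 13.5; pos_z_3 = 2.5; radius_3 = 2.5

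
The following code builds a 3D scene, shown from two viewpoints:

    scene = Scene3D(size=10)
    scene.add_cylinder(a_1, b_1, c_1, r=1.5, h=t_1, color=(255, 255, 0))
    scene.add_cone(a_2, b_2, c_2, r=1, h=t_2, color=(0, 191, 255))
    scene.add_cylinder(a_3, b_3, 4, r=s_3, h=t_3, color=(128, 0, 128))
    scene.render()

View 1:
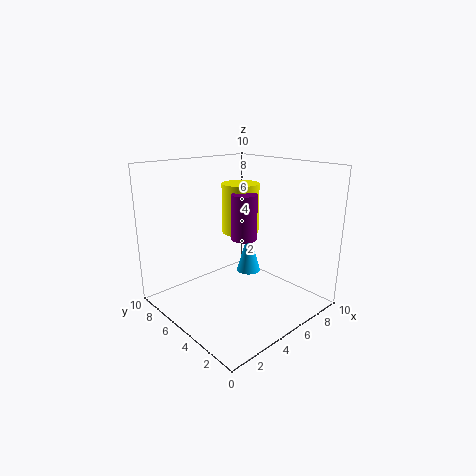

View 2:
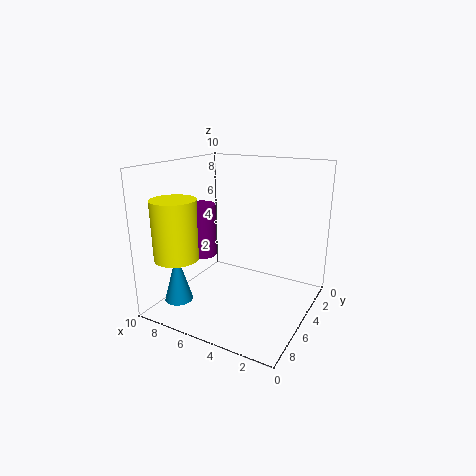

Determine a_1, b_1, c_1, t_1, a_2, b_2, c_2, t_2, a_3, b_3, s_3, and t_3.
a_1 = 8; b_1 = 8; c_1 = 4; t_1 = 4; a_2 = 8.5; b_2 = 7.5; c_2 = 0.5; t_2 = 3.5; a_3 = 7; b_3 = 6.5; s_3 = 1; t_3 = 3.5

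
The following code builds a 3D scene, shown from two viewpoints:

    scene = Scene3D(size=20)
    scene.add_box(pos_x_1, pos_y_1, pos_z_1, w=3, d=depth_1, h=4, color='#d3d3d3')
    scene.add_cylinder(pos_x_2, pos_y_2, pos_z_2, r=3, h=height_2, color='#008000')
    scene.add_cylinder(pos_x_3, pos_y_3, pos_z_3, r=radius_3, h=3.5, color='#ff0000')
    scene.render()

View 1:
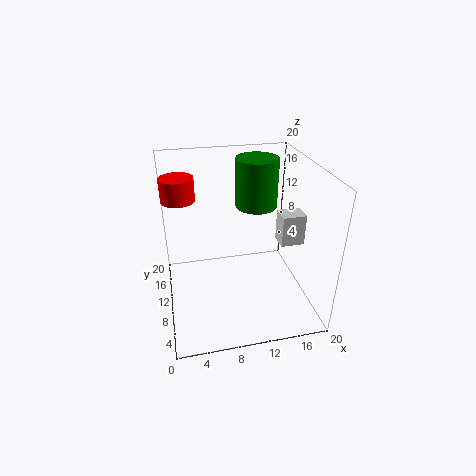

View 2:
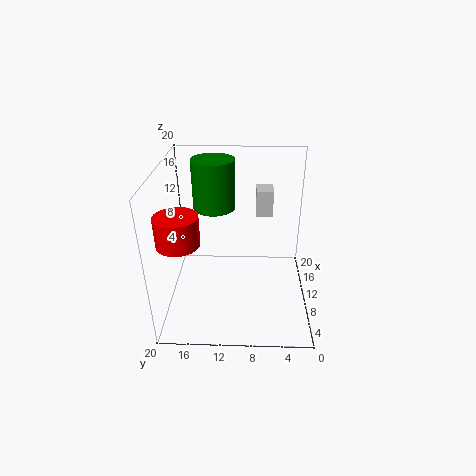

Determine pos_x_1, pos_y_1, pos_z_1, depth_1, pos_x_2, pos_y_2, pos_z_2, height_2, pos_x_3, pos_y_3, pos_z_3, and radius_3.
pos_x_1 = 14.5; pos_y_1 = 5; pos_z_1 = 11; depth_1 = 2.5; pos_x_2 = 13.5; pos_y_2 = 13.5; pos_z_2 = 13; height_2 = 7; pos_x_3 = 2.5; pos_y_3 = 16.5; pos_z_3 = 13.5; radius_3 = 2.5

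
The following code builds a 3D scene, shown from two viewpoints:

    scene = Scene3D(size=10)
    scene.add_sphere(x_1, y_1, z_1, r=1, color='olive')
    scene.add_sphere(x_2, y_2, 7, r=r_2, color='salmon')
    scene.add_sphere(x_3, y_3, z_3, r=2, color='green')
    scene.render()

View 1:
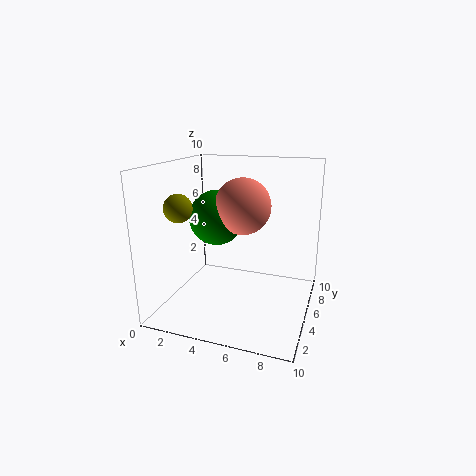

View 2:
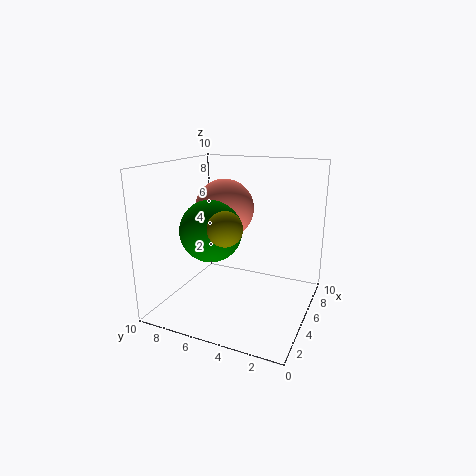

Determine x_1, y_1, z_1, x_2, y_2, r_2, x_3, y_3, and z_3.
x_1 = 1, y_1 = 4, z_1 = 7, x_2 = 5, y_2 = 6, r_2 = 2, x_3 = 3, y_3 = 6, z_3 = 6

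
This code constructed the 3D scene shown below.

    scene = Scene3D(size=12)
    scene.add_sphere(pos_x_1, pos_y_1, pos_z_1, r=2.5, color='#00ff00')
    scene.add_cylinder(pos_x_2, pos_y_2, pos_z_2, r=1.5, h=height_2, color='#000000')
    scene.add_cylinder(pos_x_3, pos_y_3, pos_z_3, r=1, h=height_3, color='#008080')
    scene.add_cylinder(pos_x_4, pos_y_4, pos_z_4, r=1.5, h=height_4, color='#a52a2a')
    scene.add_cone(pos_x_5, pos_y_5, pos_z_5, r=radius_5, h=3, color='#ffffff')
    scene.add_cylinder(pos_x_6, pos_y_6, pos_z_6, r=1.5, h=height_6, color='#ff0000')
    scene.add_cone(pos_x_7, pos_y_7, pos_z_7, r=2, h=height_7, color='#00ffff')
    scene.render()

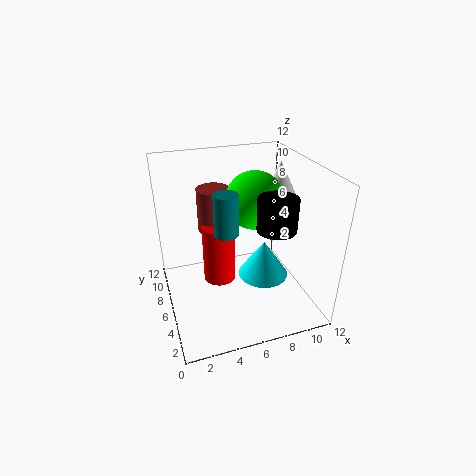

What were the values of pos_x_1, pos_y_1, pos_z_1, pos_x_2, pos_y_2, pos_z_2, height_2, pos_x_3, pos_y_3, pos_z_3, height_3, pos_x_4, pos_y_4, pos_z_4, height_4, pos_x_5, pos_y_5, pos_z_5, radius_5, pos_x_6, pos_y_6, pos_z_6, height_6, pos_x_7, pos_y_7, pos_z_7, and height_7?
pos_x_1 = 8, pos_y_1 = 7.5, pos_z_1 = 8.5, pos_x_2 = 8, pos_y_2 = 3, pos_z_2 = 8, height_2 = 2.5, pos_x_3 = 5, pos_y_3 = 6, pos_z_3 = 6.5, height_3 = 3.5, pos_x_4 = 5, pos_y_4 = 10, pos_z_4 = 5, height_4 = 4, pos_x_5 = 10.5, pos_y_5 = 8, pos_z_5 = 8.5, radius_5 = 1.5, pos_x_6 = 5, pos_y_6 = 8.5, pos_z_6 = 0.5, height_6 = 5.5, pos_x_7 = 7.5, pos_y_7 = 4, pos_z_7 = 3.5, height_7 = 3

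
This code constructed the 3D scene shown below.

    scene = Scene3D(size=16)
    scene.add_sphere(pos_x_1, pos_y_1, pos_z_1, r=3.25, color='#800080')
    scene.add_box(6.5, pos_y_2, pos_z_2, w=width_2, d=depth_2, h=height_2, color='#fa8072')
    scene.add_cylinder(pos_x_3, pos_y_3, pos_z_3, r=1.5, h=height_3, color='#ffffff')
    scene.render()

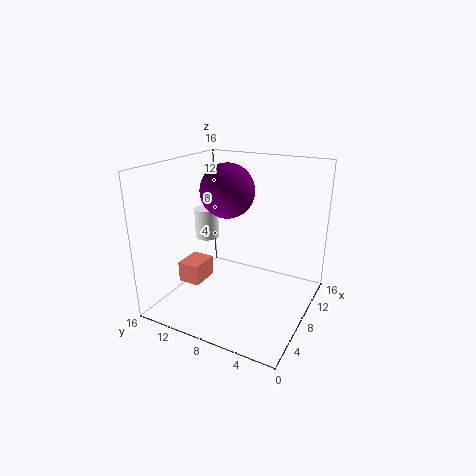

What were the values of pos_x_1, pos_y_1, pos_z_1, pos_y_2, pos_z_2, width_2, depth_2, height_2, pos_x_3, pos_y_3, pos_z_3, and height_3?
pos_x_1 = 11
pos_y_1 = 11
pos_z_1 = 12.25
pos_y_2 = 12.75
pos_z_2 = 1.25
width_2 = 3.5
depth_2 = 2.75
height_2 = 2.5
pos_x_3 = 11.25
pos_y_3 = 14.25
pos_z_3 = 5.75
height_3 = 3.75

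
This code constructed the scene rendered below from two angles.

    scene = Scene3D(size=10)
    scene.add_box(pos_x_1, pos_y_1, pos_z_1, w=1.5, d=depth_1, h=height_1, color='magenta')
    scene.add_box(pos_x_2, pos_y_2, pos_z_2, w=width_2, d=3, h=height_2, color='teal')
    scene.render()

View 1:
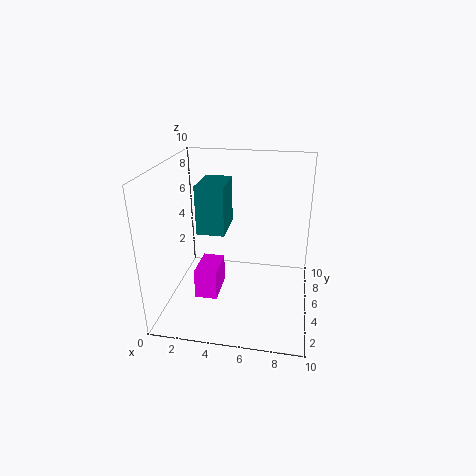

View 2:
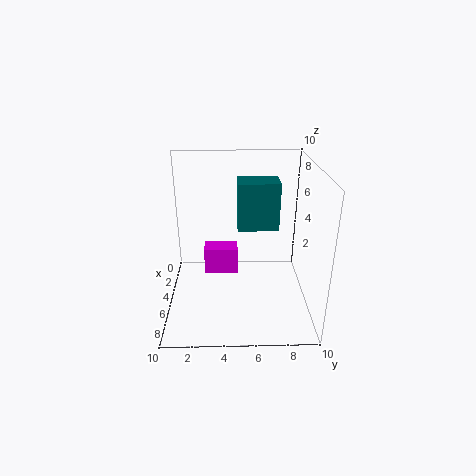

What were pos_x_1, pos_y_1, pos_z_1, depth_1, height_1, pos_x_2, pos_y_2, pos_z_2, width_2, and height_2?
pos_x_1 = 2.5, pos_y_1 = 2.5, pos_z_1 = 1.5, depth_1 = 2.5, height_1 = 2, pos_x_2 = 2, pos_y_2 = 5, pos_z_2 = 5, width_2 = 2, height_2 = 3.5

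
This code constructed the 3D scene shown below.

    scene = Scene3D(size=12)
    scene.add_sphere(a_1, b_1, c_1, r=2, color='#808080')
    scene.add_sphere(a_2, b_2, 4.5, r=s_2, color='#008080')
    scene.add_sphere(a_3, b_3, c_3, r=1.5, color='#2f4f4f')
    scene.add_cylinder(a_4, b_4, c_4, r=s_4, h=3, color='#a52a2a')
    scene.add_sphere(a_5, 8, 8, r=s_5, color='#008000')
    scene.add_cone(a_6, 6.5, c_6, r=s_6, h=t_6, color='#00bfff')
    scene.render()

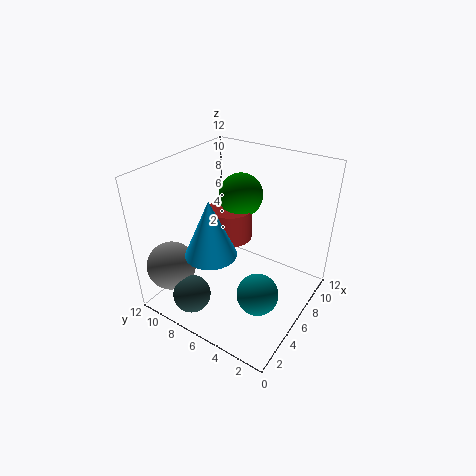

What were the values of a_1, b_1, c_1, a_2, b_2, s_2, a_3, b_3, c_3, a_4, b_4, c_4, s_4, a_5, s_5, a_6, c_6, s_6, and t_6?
a_1 = 2
b_1 = 10
c_1 = 4
a_2 = 2.5
b_2 = 2
s_2 = 1.5
a_3 = 1.5
b_3 = 7.5
c_3 = 2.5
a_4 = 8.5
b_4 = 8.5
c_4 = 4
s_4 = 2
a_5 = 9.5
s_5 = 2
a_6 = 3
c_6 = 6
s_6 = 2
t_6 = 4.5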